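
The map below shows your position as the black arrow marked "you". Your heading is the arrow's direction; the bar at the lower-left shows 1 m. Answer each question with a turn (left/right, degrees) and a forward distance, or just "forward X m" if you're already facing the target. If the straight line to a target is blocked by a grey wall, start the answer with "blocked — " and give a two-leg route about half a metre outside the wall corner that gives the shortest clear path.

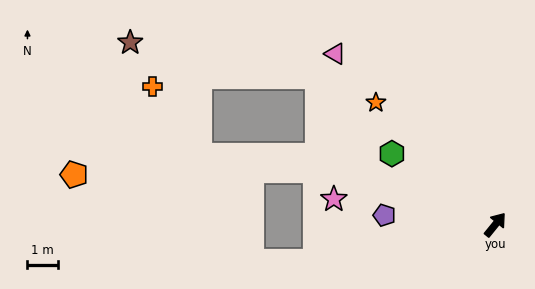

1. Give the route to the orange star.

turn left 83°, forward 5.7 m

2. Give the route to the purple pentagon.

turn left 124°, forward 3.7 m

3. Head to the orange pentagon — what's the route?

blocked — turn left 112°, forward 6.2 m, then turn left 18°, forward 8.0 m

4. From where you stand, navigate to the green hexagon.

turn left 95°, forward 4.2 m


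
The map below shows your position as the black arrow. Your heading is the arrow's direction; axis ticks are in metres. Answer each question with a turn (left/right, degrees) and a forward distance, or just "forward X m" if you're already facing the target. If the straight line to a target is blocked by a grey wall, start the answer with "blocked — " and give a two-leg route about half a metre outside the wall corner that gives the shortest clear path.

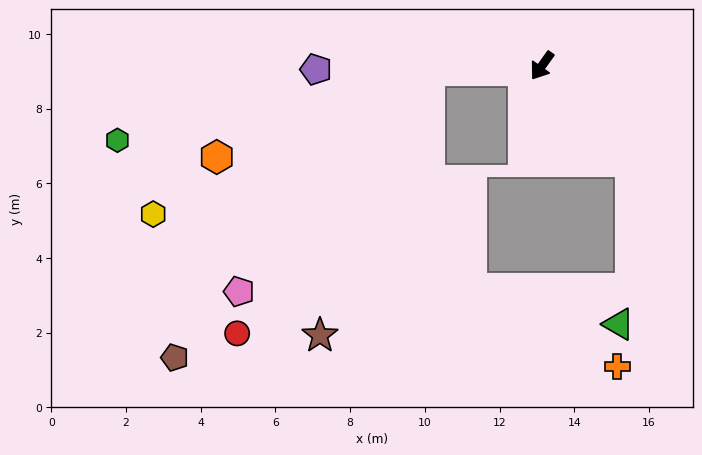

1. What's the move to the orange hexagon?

blocked — turn right 52°, forward 3.0 m, then turn left 20°, forward 6.2 m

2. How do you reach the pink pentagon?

blocked — turn right 52°, forward 3.0 m, then turn left 47°, forward 7.8 m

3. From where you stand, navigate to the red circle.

blocked — turn right 52°, forward 3.0 m, then turn left 51°, forward 8.7 m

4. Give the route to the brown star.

blocked — turn right 52°, forward 3.0 m, then turn left 65°, forward 7.7 m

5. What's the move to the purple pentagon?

turn right 54°, forward 6.1 m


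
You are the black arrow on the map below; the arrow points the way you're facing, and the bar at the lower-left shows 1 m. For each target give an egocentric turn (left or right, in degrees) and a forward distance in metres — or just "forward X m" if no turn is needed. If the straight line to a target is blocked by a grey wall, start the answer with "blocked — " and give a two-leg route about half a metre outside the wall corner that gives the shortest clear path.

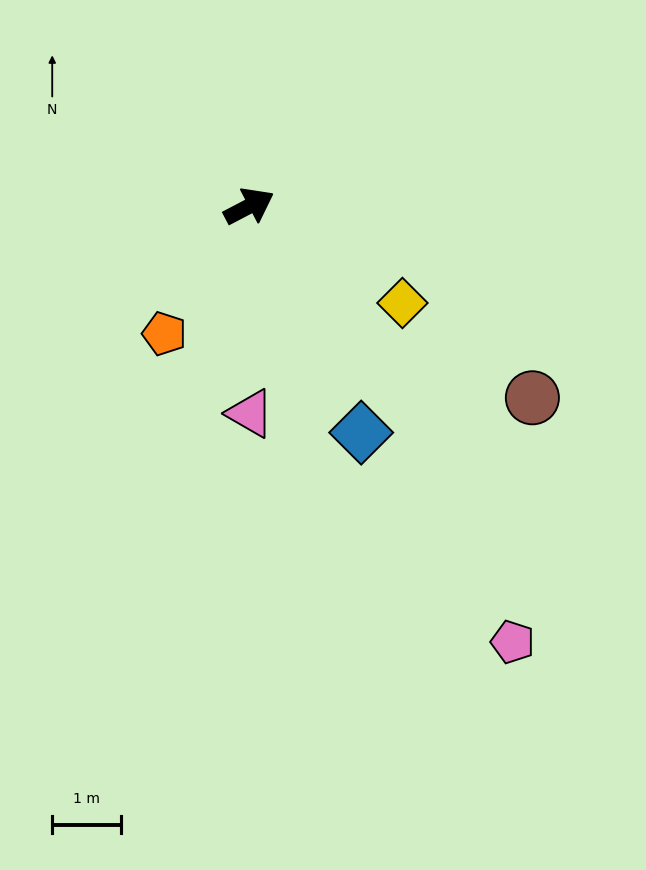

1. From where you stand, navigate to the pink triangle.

turn right 117°, forward 3.0 m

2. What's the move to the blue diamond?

turn right 91°, forward 3.7 m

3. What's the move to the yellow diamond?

turn right 60°, forward 2.6 m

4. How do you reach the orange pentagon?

turn right 151°, forward 2.2 m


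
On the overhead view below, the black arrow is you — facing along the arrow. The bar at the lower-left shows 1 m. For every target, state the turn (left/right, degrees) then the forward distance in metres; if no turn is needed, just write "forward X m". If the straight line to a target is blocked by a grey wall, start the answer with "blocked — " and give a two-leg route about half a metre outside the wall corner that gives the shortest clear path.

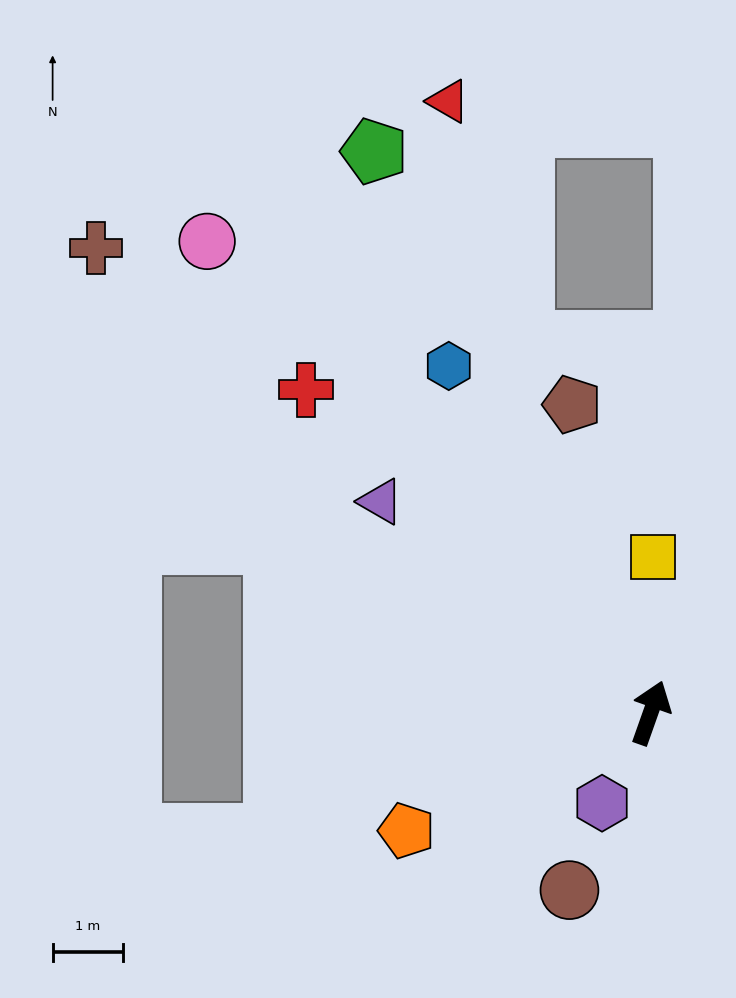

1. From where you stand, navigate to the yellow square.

turn left 19°, forward 2.2 m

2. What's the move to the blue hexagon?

turn left 50°, forward 5.7 m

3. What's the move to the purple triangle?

turn left 71°, forward 4.9 m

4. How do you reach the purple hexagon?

turn left 171°, forward 1.5 m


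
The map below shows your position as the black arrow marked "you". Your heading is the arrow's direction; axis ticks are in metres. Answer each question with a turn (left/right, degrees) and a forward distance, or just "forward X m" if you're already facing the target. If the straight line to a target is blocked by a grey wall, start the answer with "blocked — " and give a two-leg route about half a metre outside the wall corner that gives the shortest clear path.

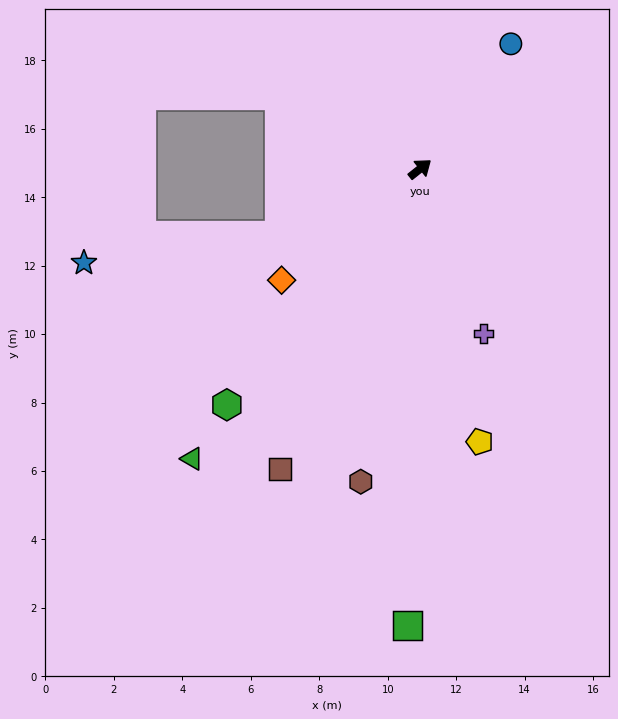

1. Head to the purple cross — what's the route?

turn right 108°, forward 5.2 m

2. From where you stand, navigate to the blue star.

blocked — turn left 167°, forward 4.5 m, then turn right 18°, forward 5.8 m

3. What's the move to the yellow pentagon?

turn right 116°, forward 8.2 m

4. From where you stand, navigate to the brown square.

turn right 154°, forward 9.7 m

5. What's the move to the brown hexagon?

turn right 139°, forward 9.3 m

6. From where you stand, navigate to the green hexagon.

turn right 168°, forward 8.9 m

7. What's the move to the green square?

turn right 130°, forward 13.3 m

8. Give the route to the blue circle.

turn left 15°, forward 4.5 m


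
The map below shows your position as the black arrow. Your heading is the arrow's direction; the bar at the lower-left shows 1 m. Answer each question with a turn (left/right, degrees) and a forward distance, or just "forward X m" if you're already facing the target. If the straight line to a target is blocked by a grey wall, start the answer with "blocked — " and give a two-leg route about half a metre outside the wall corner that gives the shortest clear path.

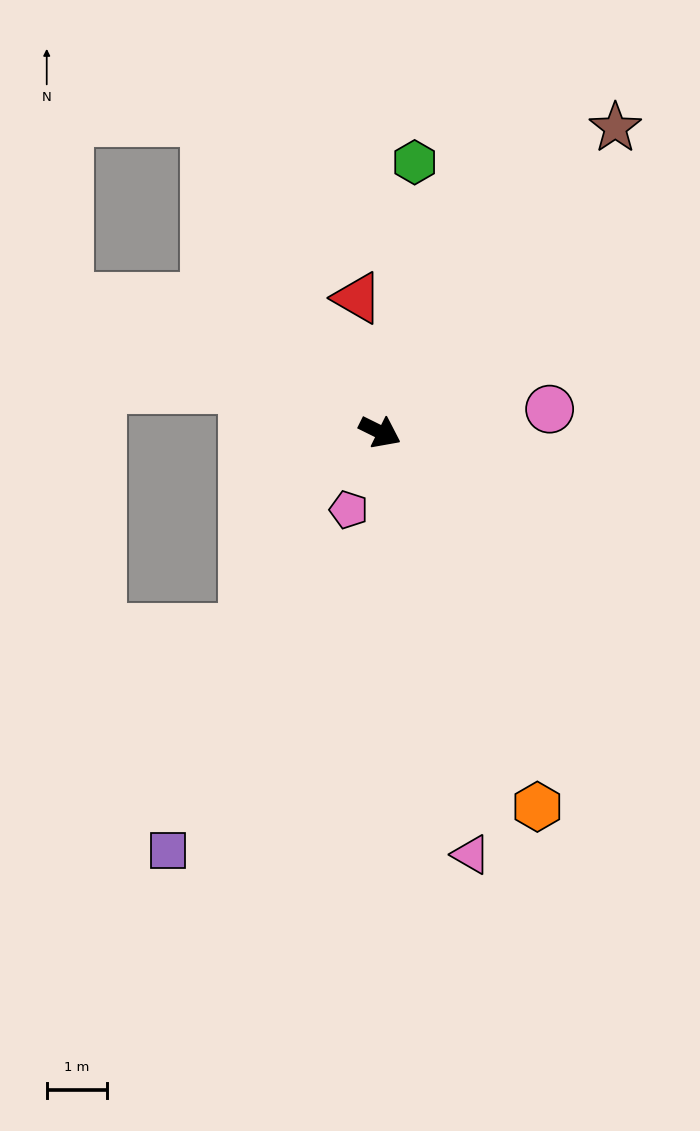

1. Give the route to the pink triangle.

turn right 52°, forward 7.2 m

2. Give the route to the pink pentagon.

turn right 86°, forward 1.4 m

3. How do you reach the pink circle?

turn left 34°, forward 2.8 m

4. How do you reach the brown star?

turn left 79°, forward 6.4 m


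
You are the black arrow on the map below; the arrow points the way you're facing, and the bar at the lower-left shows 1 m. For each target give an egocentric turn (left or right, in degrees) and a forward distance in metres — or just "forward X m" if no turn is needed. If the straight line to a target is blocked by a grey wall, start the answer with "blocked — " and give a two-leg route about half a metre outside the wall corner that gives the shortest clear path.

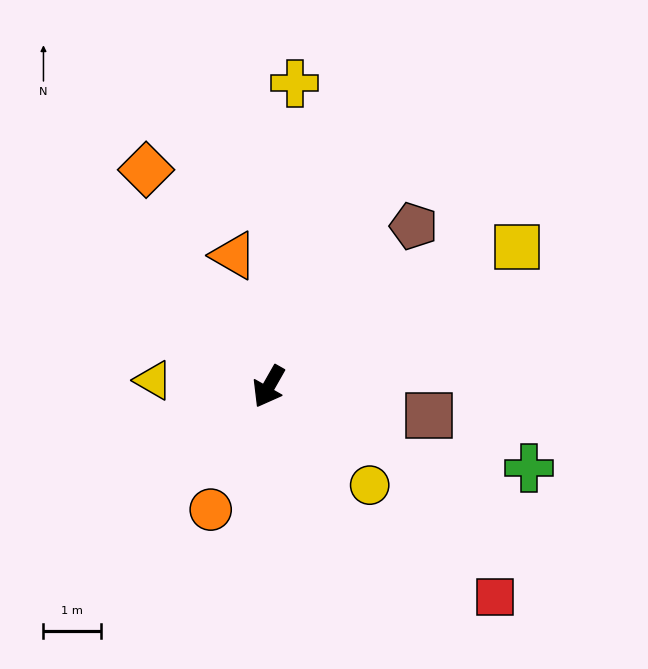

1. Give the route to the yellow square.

turn left 149°, forward 5.0 m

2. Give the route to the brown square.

turn left 109°, forward 2.8 m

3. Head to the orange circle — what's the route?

turn left 4°, forward 2.4 m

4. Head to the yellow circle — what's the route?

turn left 75°, forward 2.5 m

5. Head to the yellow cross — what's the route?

turn right 155°, forward 5.3 m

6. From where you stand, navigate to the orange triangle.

turn right 135°, forward 2.4 m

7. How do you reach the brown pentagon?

turn left 168°, forward 3.8 m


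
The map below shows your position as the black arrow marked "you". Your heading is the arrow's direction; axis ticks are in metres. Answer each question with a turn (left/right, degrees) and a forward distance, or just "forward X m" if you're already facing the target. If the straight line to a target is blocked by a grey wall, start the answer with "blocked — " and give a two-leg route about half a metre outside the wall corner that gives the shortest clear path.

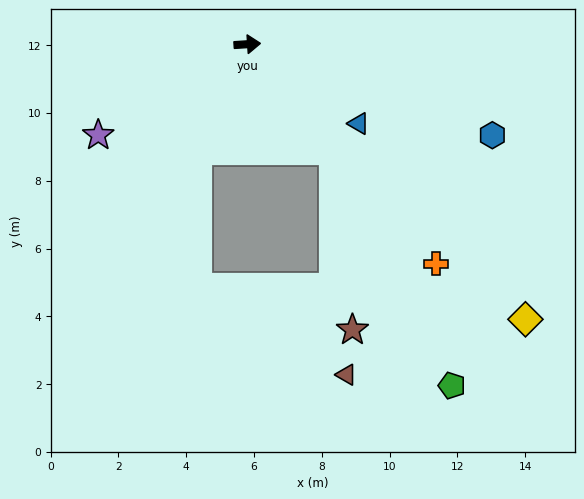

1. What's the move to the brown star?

blocked — turn right 55°, forward 4.0 m, then turn right 33°, forward 5.3 m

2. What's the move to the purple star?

turn right 152°, forward 5.2 m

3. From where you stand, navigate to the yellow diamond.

turn right 48°, forward 11.5 m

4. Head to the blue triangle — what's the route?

turn right 39°, forward 4.0 m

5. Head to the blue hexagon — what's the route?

turn right 24°, forward 7.7 m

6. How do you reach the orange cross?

turn right 53°, forward 8.5 m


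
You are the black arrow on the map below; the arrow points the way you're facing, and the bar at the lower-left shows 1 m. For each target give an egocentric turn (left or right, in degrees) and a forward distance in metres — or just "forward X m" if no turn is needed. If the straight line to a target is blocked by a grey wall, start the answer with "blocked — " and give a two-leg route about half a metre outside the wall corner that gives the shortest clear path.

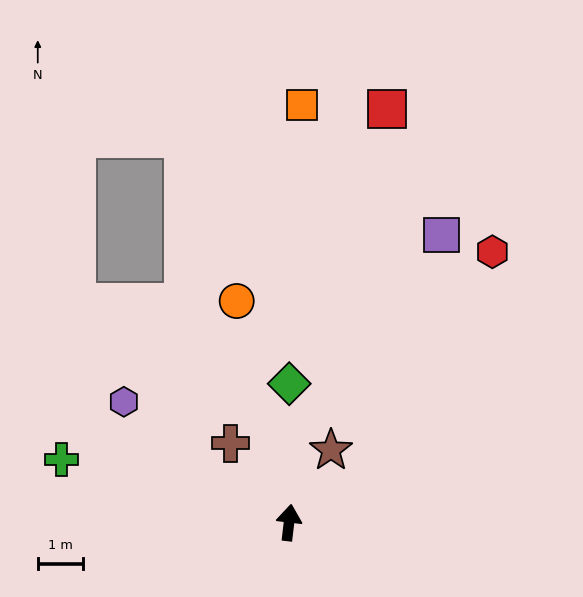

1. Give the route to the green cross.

turn left 81°, forward 5.2 m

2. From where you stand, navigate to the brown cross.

turn left 43°, forward 2.2 m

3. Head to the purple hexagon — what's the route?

turn left 61°, forward 4.5 m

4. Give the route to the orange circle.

turn left 20°, forward 5.0 m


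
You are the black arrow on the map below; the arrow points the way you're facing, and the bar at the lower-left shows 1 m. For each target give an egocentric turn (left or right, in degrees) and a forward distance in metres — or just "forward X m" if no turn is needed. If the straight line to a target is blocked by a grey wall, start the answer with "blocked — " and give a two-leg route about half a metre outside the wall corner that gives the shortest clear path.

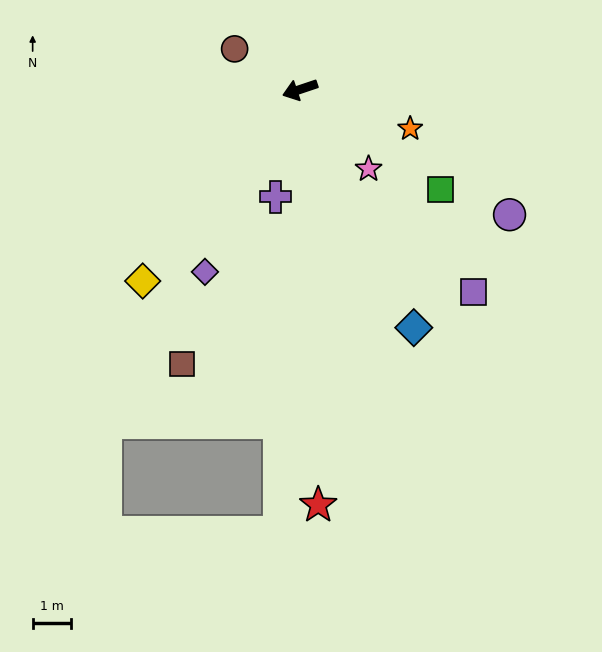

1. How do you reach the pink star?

turn left 112°, forward 2.8 m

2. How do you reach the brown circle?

turn right 50°, forward 2.0 m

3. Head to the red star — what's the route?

turn left 74°, forward 11.0 m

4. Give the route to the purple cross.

turn left 59°, forward 2.9 m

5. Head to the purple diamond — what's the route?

turn left 44°, forward 5.4 m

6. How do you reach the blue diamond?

turn left 97°, forward 7.0 m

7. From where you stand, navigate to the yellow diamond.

turn left 32°, forward 6.5 m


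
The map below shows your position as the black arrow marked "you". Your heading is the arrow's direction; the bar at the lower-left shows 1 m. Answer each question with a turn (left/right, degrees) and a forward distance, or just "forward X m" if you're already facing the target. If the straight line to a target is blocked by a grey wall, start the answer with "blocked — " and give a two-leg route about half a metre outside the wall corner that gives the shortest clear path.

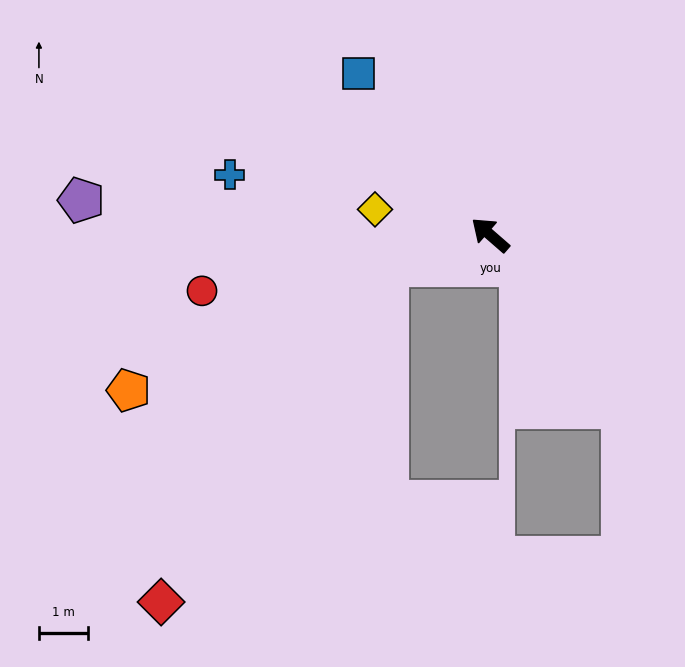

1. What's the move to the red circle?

turn left 52°, forward 6.0 m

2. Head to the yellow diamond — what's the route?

turn left 29°, forward 2.4 m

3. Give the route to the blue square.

turn right 10°, forward 4.3 m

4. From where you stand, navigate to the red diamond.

blocked — turn left 58°, forward 2.2 m, then turn left 39°, forward 8.3 m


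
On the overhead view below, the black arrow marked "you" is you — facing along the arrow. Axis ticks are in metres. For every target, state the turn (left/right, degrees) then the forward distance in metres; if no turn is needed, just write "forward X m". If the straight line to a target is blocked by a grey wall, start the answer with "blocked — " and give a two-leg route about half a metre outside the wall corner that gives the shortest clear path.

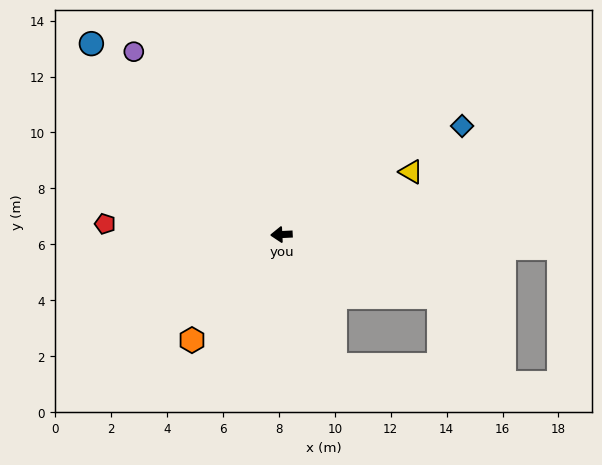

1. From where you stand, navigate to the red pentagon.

turn right 6°, forward 6.3 m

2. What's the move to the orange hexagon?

turn left 47°, forward 4.9 m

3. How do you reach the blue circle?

turn right 48°, forward 9.6 m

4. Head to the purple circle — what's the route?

turn right 54°, forward 8.4 m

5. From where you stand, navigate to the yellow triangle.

turn right 157°, forward 5.1 m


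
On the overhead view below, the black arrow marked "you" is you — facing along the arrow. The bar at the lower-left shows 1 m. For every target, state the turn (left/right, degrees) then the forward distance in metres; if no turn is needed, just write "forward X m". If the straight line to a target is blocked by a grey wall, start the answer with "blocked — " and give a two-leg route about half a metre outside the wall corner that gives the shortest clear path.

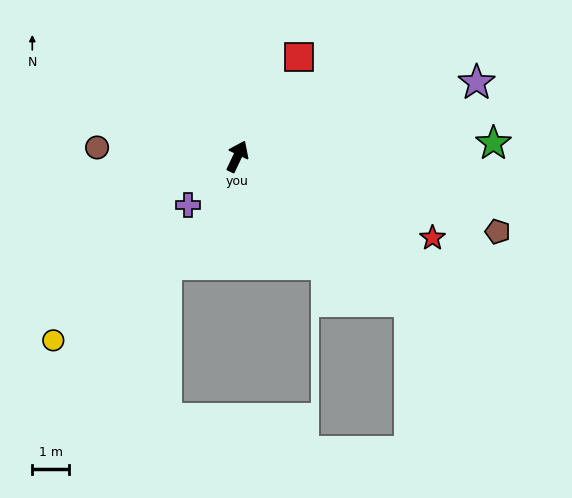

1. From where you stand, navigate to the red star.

turn right 87°, forward 5.7 m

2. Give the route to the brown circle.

turn left 112°, forward 3.8 m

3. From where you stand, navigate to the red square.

turn right 6°, forward 3.1 m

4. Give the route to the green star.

turn right 62°, forward 6.9 m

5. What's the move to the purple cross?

turn left 160°, forward 1.9 m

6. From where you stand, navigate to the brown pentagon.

turn right 81°, forward 7.3 m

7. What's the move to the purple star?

turn right 47°, forward 6.7 m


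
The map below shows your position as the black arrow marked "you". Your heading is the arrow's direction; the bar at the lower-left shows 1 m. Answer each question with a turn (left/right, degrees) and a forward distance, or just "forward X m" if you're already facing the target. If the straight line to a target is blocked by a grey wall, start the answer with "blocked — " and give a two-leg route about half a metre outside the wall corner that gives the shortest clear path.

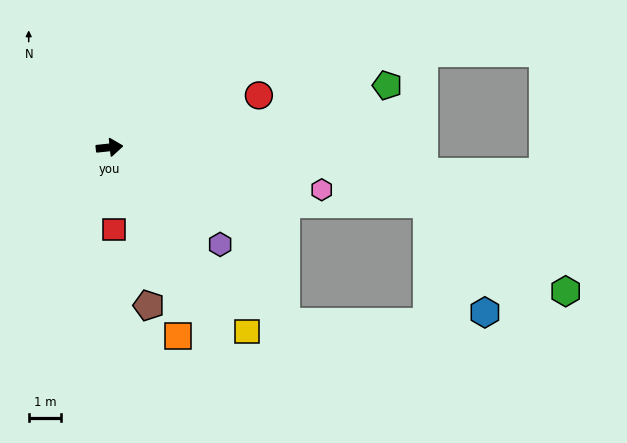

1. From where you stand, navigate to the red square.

turn right 93°, forward 2.5 m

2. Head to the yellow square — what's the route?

turn right 59°, forward 7.1 m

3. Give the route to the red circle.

turn left 13°, forward 4.9 m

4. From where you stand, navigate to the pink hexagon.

turn right 17°, forward 6.7 m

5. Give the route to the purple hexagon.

turn right 47°, forward 4.5 m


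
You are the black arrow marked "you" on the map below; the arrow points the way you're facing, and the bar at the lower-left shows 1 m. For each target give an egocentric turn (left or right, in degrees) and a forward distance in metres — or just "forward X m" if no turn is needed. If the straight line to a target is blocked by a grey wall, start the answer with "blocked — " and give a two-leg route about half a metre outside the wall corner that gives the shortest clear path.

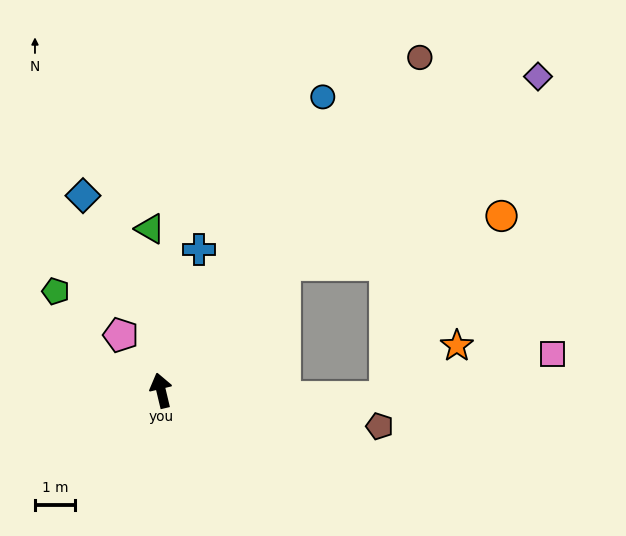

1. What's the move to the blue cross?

turn right 29°, forward 3.7 m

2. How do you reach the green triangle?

turn right 10°, forward 4.1 m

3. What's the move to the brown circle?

turn right 51°, forward 10.6 m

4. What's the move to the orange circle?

blocked — turn right 58°, forward 4.4 m, then turn right 33°, forward 5.6 m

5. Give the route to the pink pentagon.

turn left 23°, forward 1.7 m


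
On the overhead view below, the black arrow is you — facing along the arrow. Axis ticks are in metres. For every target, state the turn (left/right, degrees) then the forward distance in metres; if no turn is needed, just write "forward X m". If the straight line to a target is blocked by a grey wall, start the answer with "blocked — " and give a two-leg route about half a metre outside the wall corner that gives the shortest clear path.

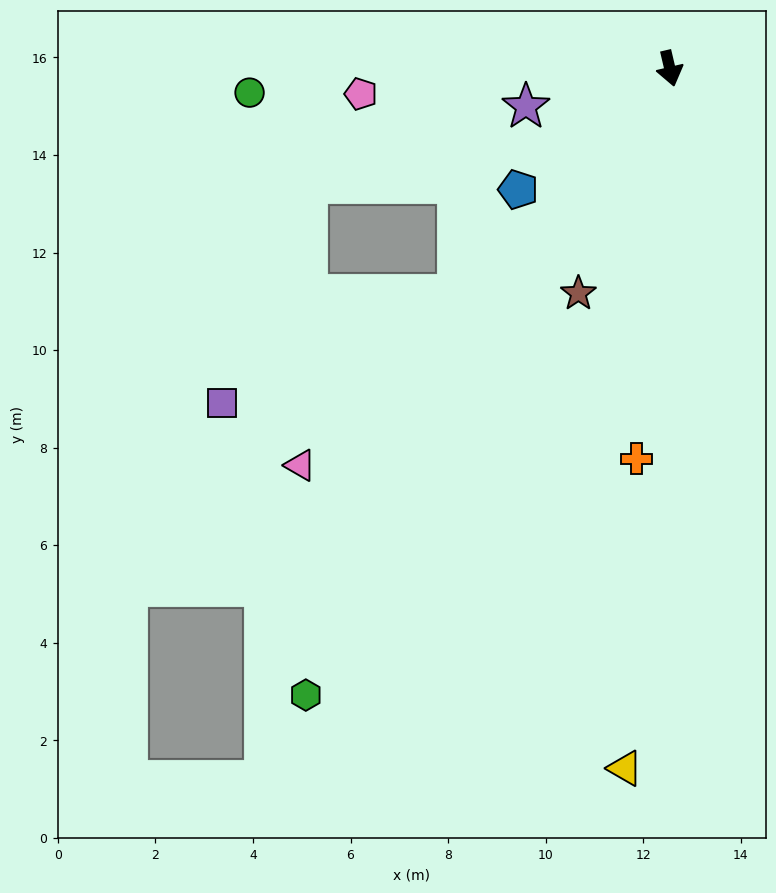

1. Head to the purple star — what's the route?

turn right 88°, forward 3.1 m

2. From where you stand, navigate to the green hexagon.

turn right 43°, forward 14.9 m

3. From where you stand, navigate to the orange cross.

turn right 18°, forward 8.0 m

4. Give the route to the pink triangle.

turn right 56°, forward 11.1 m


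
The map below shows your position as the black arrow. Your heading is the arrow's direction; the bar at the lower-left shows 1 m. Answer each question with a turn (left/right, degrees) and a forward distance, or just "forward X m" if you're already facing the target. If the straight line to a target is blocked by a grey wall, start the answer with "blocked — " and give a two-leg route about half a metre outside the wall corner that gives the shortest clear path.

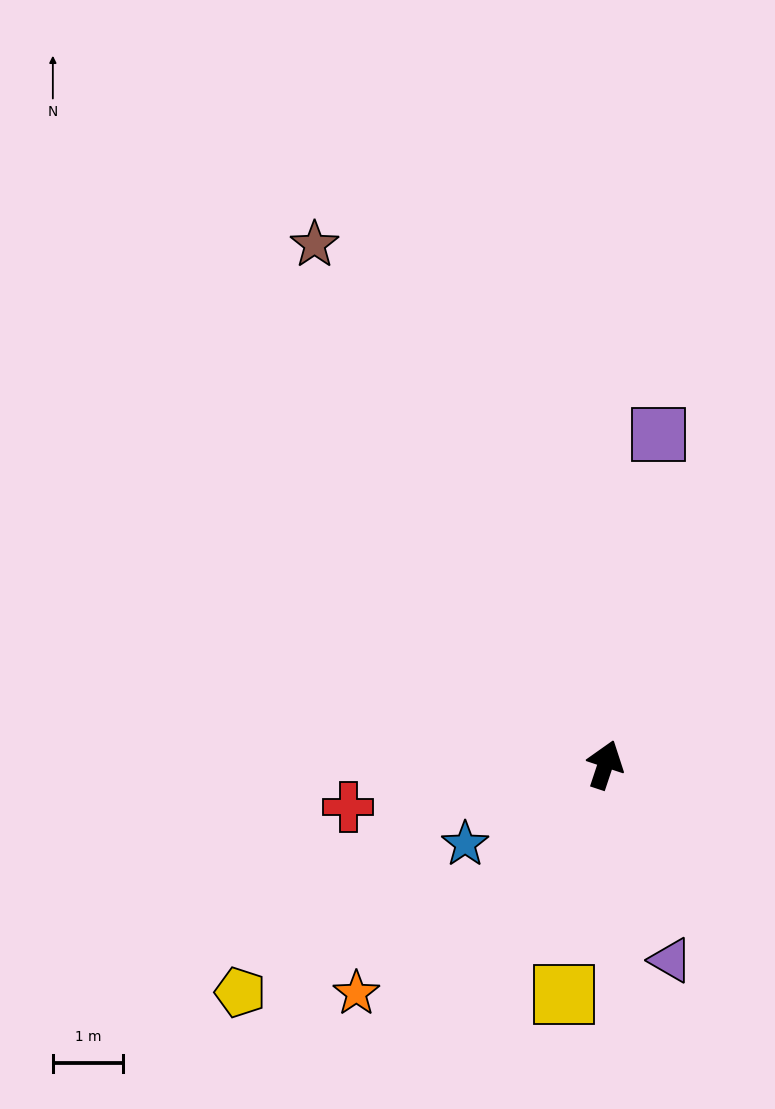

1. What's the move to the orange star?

turn left 151°, forward 4.8 m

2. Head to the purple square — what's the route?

turn left 9°, forward 4.8 m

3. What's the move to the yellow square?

turn right 172°, forward 3.3 m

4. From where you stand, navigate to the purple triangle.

turn right 143°, forward 2.9 m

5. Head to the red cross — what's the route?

turn left 118°, forward 3.7 m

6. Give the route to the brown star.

turn left 48°, forward 8.5 m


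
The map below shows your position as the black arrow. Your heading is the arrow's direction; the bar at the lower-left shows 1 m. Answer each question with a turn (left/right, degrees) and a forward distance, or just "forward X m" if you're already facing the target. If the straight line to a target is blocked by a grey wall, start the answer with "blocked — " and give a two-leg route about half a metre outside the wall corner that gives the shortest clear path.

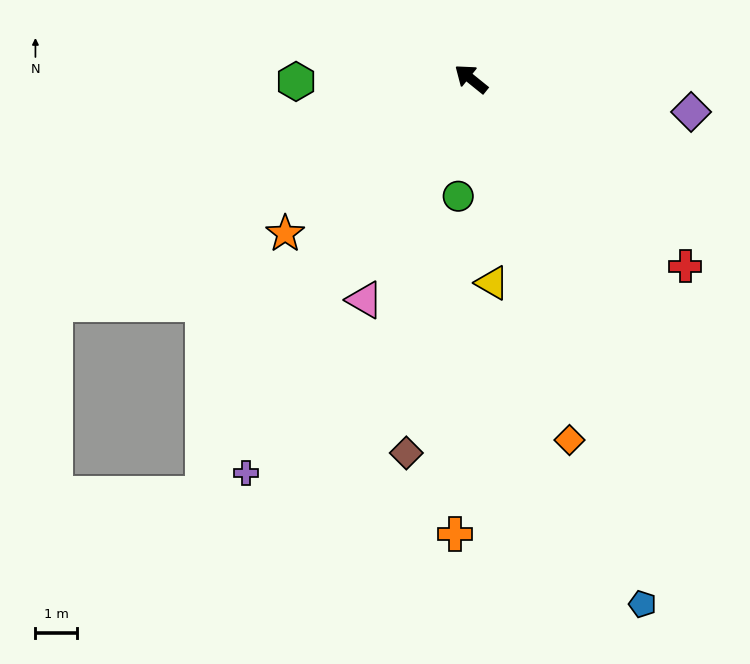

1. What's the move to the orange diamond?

turn left 144°, forward 8.9 m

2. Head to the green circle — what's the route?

turn left 123°, forward 2.8 m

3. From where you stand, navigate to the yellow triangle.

turn left 135°, forward 4.9 m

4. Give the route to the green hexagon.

turn left 40°, forward 4.2 m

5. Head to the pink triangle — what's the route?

turn left 103°, forward 5.9 m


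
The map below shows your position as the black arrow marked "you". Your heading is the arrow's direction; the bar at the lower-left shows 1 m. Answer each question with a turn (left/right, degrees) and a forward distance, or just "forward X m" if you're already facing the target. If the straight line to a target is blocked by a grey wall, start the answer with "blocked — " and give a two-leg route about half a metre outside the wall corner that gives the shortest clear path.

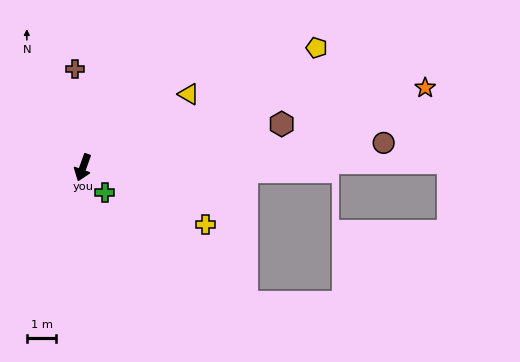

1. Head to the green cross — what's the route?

turn left 61°, forward 1.1 m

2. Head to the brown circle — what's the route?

turn left 114°, forward 10.2 m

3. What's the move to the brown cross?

turn right 156°, forward 3.3 m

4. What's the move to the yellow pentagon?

turn left 137°, forward 8.9 m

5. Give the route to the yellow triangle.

turn left 144°, forward 4.4 m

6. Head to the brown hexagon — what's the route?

turn left 122°, forward 6.9 m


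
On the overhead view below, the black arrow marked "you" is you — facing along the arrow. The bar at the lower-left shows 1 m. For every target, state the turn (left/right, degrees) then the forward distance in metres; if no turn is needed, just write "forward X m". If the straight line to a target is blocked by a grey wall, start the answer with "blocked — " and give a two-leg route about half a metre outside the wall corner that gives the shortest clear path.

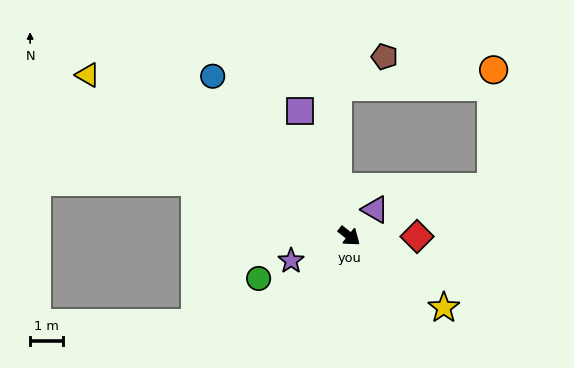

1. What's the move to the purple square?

turn left 150°, forward 4.1 m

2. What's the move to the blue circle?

turn left 169°, forward 6.4 m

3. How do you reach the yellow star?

forward 3.6 m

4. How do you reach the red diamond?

turn left 38°, forward 2.1 m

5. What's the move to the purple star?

turn right 118°, forward 1.9 m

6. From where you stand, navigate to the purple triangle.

turn left 84°, forward 1.1 m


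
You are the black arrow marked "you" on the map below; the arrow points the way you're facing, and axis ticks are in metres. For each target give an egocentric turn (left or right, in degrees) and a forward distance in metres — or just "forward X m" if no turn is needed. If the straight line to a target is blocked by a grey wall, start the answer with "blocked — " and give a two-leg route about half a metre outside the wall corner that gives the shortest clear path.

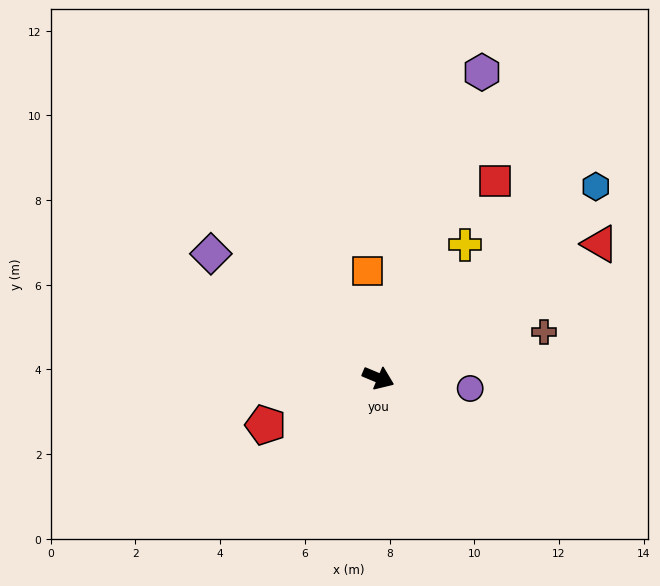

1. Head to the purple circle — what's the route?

turn left 16°, forward 2.2 m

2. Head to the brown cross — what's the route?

turn left 38°, forward 4.1 m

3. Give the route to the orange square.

turn left 119°, forward 2.5 m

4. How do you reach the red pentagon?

turn right 135°, forward 2.9 m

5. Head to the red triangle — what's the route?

turn left 54°, forward 6.1 m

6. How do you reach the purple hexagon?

turn left 94°, forward 7.6 m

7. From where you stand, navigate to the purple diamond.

turn left 166°, forward 4.9 m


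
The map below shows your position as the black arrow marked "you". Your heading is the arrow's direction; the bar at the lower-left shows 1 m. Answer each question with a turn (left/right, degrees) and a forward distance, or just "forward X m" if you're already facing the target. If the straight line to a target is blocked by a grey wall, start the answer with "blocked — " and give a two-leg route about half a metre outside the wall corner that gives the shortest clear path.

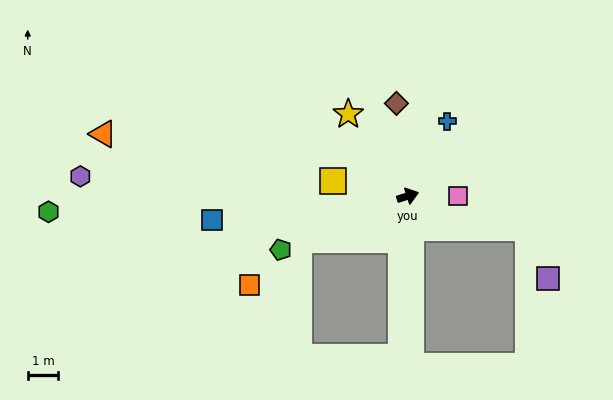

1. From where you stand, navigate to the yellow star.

turn left 108°, forward 3.3 m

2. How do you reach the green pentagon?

turn right 175°, forward 4.5 m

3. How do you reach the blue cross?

turn left 45°, forward 2.8 m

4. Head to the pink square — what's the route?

turn right 18°, forward 1.6 m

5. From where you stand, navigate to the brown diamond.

turn left 79°, forward 3.1 m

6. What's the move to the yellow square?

turn left 151°, forward 2.5 m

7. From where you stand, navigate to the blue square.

turn left 169°, forward 6.5 m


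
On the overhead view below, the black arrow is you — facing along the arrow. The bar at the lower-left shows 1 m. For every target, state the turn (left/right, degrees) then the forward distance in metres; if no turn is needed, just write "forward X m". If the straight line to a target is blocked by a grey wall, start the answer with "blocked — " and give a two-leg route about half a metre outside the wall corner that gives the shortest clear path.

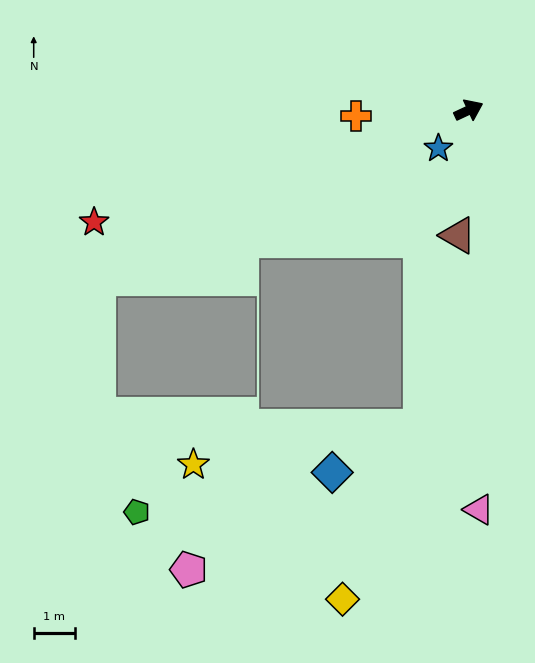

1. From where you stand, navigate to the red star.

turn left 172°, forward 9.6 m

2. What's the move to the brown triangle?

turn right 120°, forward 3.1 m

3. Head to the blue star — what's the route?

turn right 154°, forward 1.2 m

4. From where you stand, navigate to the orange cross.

turn left 158°, forward 2.8 m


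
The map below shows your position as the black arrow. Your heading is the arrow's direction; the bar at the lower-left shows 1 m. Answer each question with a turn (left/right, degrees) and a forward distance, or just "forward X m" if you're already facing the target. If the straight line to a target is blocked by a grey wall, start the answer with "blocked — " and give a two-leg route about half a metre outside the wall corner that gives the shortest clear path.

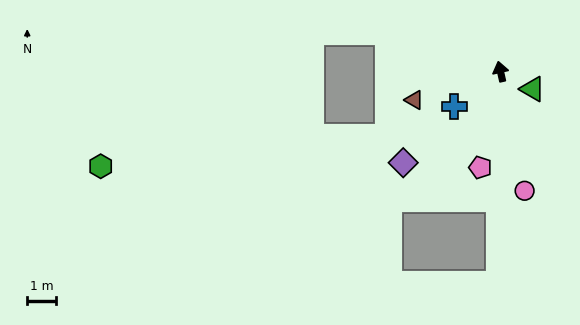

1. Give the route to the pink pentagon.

turn left 155°, forward 3.4 m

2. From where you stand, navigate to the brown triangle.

turn left 96°, forward 3.1 m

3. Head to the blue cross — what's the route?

turn left 115°, forward 2.0 m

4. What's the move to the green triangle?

turn right 131°, forward 1.3 m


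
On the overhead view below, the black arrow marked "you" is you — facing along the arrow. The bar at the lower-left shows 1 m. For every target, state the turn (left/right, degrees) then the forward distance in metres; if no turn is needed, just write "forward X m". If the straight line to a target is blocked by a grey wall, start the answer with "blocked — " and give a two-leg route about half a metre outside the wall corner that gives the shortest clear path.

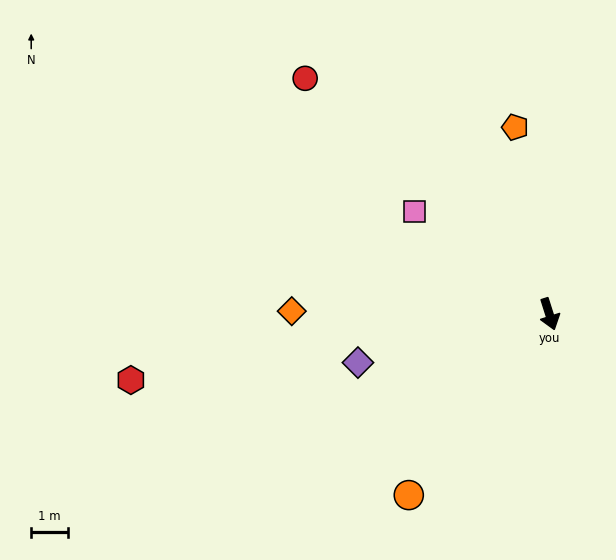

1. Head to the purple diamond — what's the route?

turn right 93°, forward 5.4 m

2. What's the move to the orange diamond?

turn right 108°, forward 7.0 m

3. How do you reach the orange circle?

turn right 55°, forward 6.3 m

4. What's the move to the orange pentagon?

turn left 173°, forward 5.2 m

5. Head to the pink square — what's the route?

turn right 145°, forward 4.6 m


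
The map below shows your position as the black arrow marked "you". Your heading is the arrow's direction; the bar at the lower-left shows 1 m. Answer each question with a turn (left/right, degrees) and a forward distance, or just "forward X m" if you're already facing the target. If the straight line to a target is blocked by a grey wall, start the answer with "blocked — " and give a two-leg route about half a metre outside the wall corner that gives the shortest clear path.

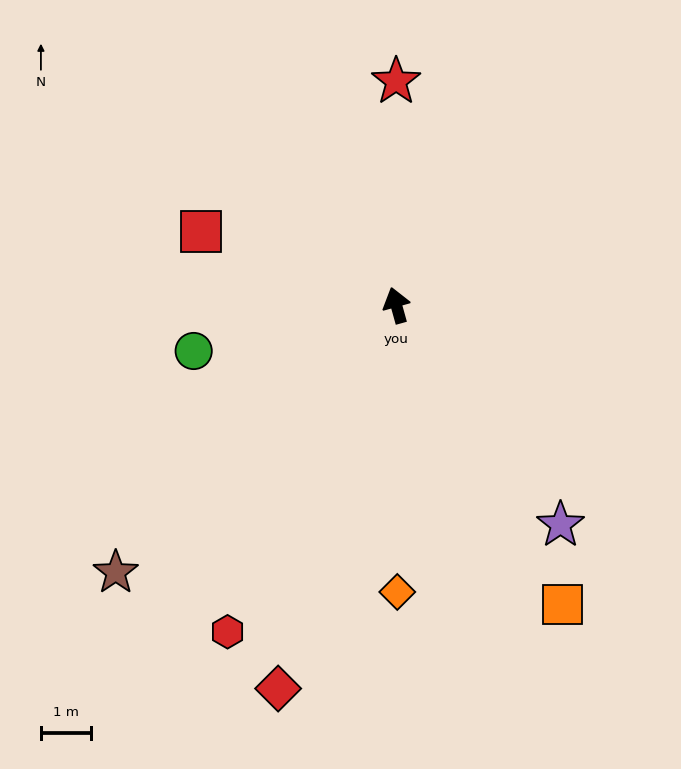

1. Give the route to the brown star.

turn left 118°, forward 7.7 m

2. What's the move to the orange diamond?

turn left 165°, forward 5.7 m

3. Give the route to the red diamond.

turn left 147°, forward 8.0 m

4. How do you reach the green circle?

turn left 87°, forward 4.1 m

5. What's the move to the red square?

turn left 54°, forward 4.2 m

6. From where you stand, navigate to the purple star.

turn right 159°, forward 5.5 m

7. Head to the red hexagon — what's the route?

turn left 137°, forward 7.3 m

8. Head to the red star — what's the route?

turn right 16°, forward 4.5 m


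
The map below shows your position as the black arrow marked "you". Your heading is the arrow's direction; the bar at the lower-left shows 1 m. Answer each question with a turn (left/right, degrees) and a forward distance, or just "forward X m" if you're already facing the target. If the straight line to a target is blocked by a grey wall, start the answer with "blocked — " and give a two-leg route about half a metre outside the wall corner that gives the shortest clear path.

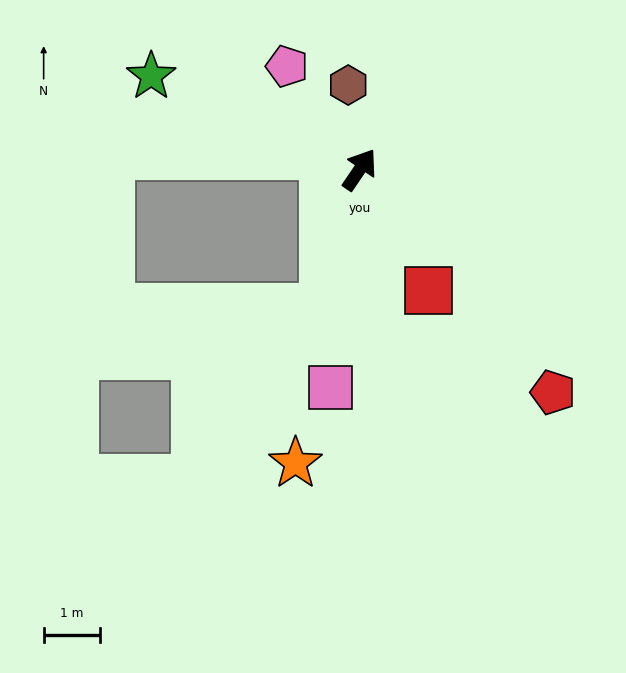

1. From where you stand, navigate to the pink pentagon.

turn left 69°, forward 2.2 m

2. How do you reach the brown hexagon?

turn left 42°, forward 1.5 m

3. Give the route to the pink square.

turn right 154°, forward 3.9 m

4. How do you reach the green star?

turn left 100°, forward 4.0 m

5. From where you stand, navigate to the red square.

turn right 116°, forward 2.5 m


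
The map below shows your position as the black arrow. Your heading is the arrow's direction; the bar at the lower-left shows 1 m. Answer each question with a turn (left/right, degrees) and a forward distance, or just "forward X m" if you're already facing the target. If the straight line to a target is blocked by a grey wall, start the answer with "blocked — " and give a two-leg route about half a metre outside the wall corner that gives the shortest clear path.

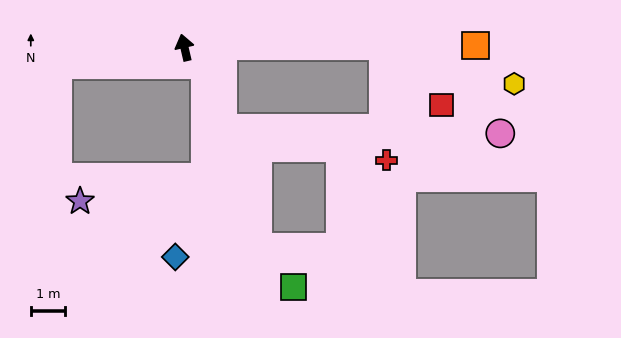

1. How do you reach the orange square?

turn right 103°, forward 8.5 m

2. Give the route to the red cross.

blocked — turn right 103°, forward 5.8 m, then turn right 89°, forward 3.3 m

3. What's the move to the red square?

blocked — turn right 103°, forward 5.8 m, then turn right 46°, forward 2.4 m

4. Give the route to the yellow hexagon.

blocked — turn right 103°, forward 5.8 m, then turn right 16°, forward 4.0 m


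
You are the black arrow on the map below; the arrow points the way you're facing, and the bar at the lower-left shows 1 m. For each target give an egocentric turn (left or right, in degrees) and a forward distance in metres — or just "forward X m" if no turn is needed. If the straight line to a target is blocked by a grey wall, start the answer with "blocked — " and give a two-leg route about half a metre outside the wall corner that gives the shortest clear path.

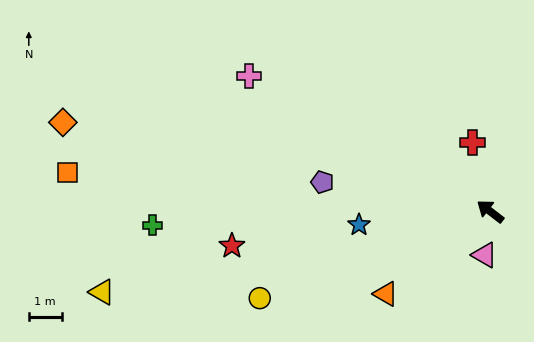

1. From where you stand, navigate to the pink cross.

turn left 8°, forward 8.4 m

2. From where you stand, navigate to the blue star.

turn left 43°, forward 4.0 m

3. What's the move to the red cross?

turn right 38°, forward 2.2 m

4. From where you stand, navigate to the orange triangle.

turn left 76°, forward 4.0 m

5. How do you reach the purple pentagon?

turn left 28°, forward 5.2 m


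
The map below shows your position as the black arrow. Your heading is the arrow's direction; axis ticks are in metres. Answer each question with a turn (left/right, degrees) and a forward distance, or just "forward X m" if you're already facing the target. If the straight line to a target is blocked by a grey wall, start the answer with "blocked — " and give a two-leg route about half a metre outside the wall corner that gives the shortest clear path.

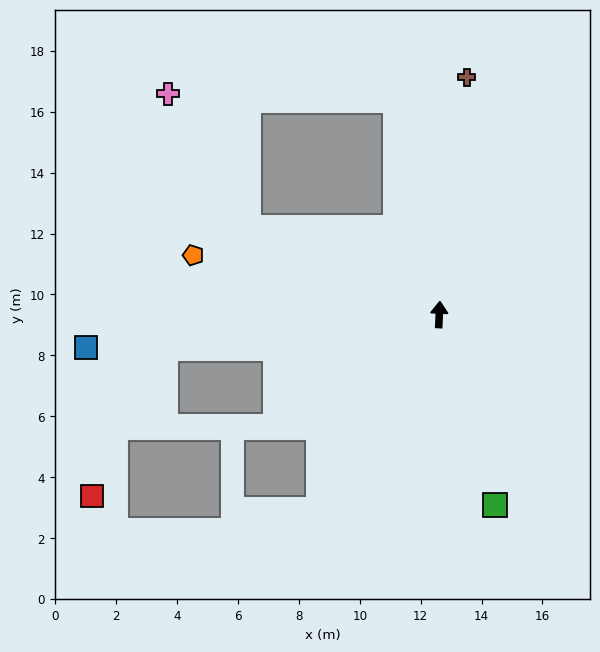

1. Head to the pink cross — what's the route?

blocked — turn left 68°, forward 6.9 m, then turn right 35°, forward 5.1 m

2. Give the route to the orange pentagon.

turn left 79°, forward 8.3 m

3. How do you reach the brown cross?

turn right 4°, forward 7.8 m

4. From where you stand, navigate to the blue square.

turn left 98°, forward 11.7 m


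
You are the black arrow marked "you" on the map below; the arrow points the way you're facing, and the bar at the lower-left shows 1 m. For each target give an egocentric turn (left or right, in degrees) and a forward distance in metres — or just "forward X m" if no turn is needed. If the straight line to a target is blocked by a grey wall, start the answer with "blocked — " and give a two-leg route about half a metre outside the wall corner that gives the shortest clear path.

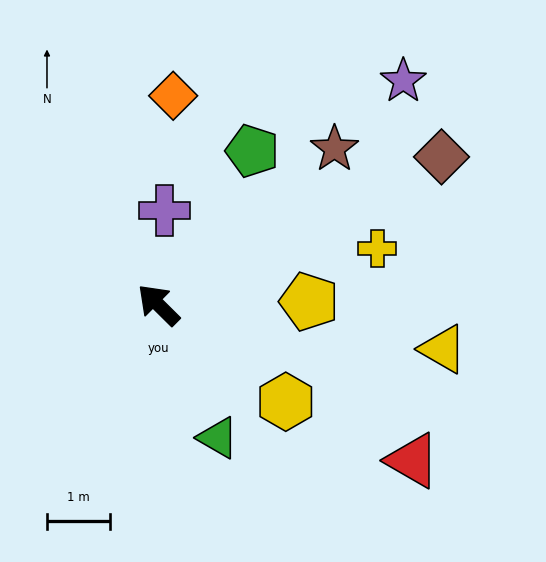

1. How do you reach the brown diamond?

turn right 108°, forward 5.1 m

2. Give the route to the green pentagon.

turn right 77°, forward 2.9 m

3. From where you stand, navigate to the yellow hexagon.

turn right 173°, forward 2.6 m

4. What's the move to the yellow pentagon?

turn right 134°, forward 2.4 m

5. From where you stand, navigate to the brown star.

turn right 94°, forward 3.8 m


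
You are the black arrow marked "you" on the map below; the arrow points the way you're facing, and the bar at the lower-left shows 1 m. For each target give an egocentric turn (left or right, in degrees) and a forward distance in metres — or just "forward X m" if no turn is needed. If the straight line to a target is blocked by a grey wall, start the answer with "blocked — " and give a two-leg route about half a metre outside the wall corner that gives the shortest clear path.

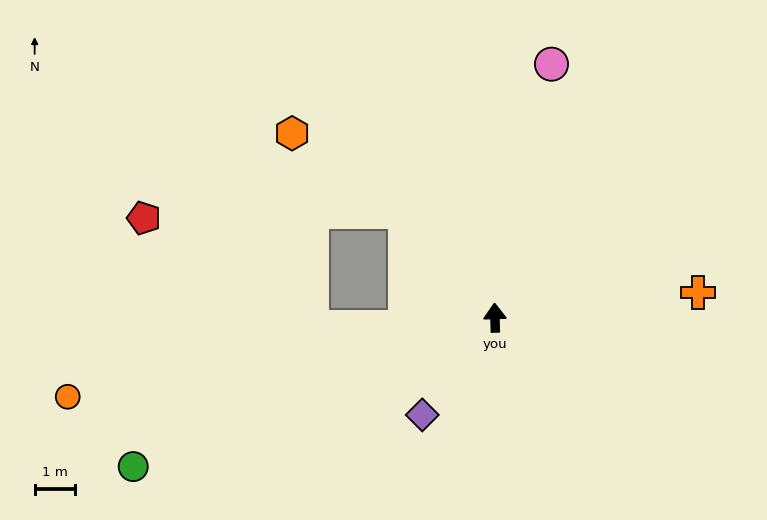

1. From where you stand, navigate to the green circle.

turn left 111°, forward 9.8 m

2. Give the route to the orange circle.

turn left 99°, forward 10.9 m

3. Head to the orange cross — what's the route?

turn right 85°, forward 5.1 m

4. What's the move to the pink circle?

turn right 14°, forward 6.5 m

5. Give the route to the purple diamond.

turn left 142°, forward 3.0 m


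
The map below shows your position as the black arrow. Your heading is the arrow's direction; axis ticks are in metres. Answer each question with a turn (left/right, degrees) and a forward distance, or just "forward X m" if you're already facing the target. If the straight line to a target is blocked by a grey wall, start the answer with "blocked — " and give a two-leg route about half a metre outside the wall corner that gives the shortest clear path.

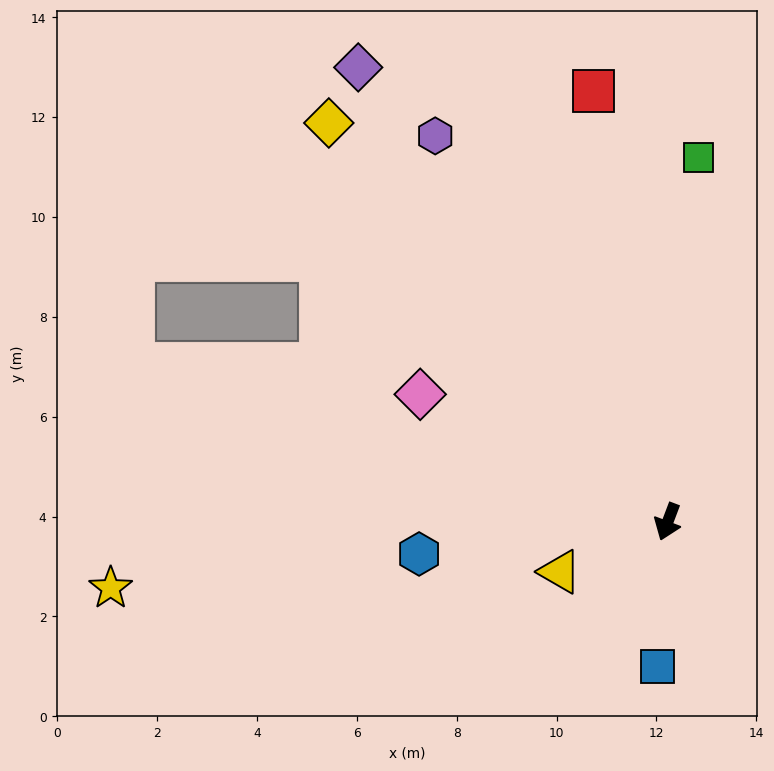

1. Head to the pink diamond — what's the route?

turn right 97°, forward 5.6 m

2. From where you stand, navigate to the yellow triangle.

turn right 44°, forward 2.4 m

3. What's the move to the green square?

turn right 164°, forward 7.3 m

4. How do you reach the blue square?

turn left 17°, forward 2.9 m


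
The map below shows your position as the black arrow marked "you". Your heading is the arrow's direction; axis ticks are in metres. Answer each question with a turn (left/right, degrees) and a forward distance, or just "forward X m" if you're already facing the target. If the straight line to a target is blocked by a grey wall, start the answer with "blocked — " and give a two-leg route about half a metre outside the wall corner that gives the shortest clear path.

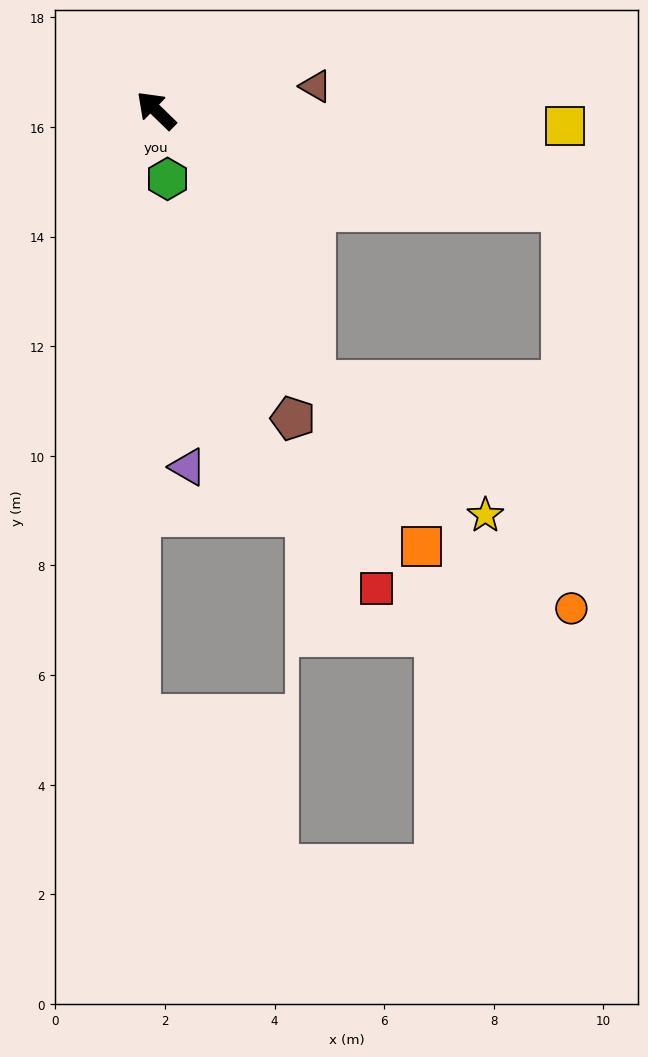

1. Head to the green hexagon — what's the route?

turn left 144°, forward 1.3 m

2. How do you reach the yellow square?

turn right 138°, forward 7.5 m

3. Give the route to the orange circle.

blocked — turn right 149°, forward 7.7 m, then turn right 76°, forward 7.3 m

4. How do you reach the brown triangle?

turn right 127°, forward 2.9 m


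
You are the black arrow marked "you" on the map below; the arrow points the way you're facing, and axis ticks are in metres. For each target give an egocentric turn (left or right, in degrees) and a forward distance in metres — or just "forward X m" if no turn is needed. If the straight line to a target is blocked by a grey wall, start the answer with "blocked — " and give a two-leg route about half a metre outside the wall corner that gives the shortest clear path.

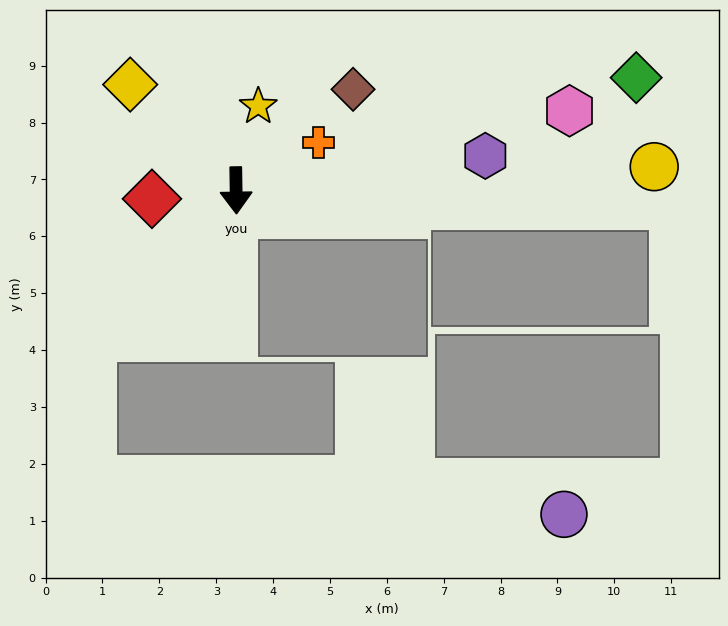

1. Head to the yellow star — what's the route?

turn left 164°, forward 1.5 m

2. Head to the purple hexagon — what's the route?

turn left 97°, forward 4.4 m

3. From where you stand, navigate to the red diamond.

turn right 85°, forward 1.5 m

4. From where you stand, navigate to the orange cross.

turn left 119°, forward 1.7 m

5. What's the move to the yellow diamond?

turn right 136°, forward 2.6 m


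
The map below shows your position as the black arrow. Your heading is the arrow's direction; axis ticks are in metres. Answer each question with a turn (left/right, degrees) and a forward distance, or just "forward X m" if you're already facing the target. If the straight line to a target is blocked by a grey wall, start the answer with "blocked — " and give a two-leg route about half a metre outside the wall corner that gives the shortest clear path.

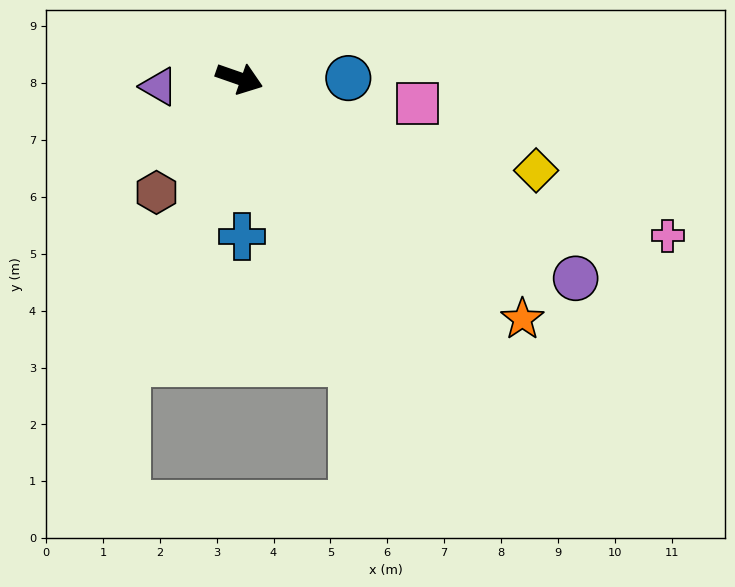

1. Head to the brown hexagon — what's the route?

turn right 107°, forward 2.5 m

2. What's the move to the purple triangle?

turn right 155°, forward 1.4 m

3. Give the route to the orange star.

turn right 21°, forward 6.5 m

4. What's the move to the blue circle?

turn left 19°, forward 1.9 m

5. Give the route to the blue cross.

turn right 70°, forward 2.8 m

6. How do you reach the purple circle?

turn right 12°, forward 6.9 m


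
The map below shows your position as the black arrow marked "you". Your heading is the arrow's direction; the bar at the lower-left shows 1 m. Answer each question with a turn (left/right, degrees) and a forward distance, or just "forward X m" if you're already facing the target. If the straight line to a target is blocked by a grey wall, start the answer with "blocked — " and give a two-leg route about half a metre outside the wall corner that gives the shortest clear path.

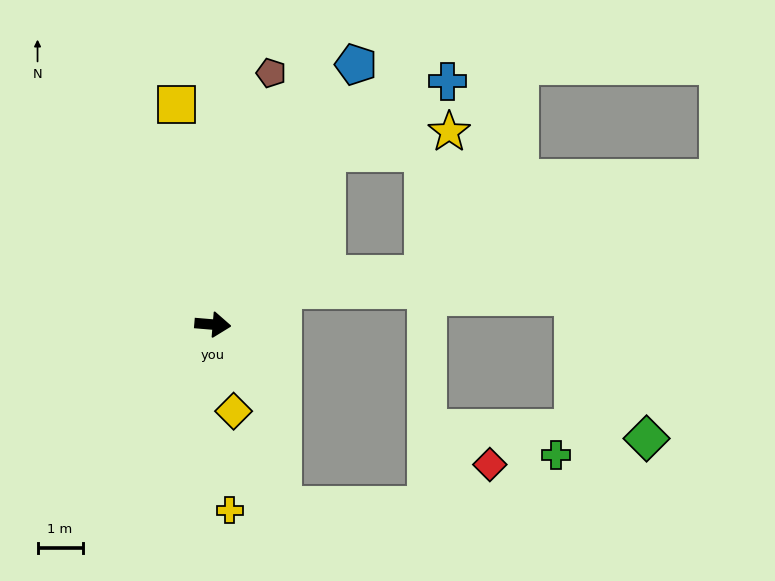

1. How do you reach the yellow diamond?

turn right 72°, forward 2.0 m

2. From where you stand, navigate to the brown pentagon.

turn left 82°, forward 5.7 m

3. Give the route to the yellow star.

blocked — turn left 61°, forward 4.6 m, then turn right 47°, forward 2.7 m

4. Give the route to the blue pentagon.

turn left 66°, forward 6.6 m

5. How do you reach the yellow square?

turn left 104°, forward 4.9 m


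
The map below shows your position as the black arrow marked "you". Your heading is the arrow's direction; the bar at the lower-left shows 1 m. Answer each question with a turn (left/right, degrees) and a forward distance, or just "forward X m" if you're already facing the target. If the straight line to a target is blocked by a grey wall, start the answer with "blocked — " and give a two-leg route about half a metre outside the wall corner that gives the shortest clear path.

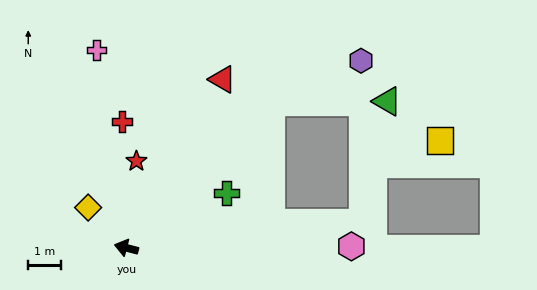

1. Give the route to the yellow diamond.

turn right 32°, forward 1.7 m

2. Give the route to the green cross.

turn right 137°, forward 3.5 m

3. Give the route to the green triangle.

blocked — turn right 120°, forward 6.3 m, then turn right 45°, forward 3.6 m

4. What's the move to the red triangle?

turn right 105°, forward 6.0 m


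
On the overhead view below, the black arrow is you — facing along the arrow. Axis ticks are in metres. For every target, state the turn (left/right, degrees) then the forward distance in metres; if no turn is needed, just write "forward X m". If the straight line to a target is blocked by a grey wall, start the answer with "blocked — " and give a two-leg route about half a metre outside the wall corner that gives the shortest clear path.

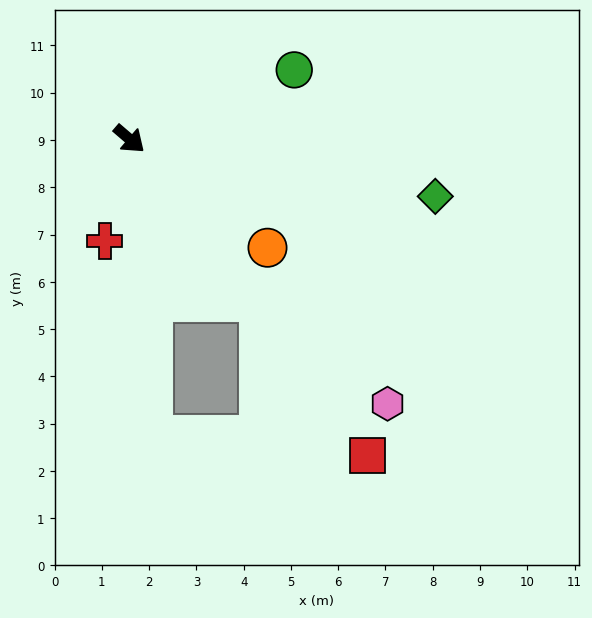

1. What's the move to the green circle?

turn left 63°, forward 3.8 m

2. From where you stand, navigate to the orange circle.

turn left 2°, forward 3.7 m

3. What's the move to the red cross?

turn right 63°, forward 2.2 m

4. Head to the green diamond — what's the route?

turn left 30°, forward 6.6 m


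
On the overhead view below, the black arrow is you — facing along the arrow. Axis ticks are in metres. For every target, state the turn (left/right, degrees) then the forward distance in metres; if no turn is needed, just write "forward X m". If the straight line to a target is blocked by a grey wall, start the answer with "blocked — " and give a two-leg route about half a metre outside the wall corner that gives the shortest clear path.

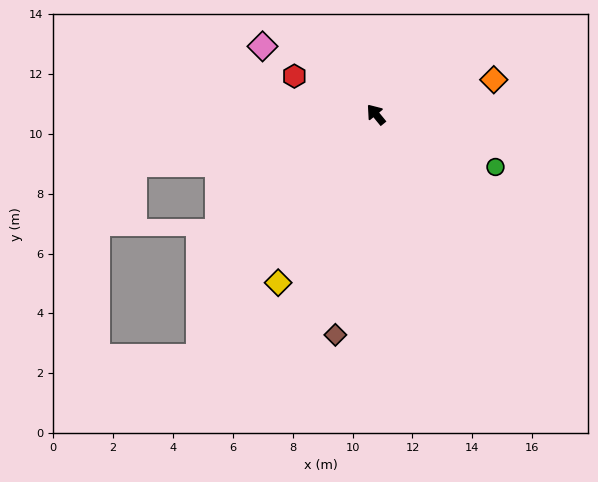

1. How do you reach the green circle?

turn right 153°, forward 4.4 m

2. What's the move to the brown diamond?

turn left 130°, forward 7.5 m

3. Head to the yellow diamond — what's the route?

turn left 111°, forward 6.5 m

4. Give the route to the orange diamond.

turn right 113°, forward 4.1 m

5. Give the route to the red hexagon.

turn left 26°, forward 3.0 m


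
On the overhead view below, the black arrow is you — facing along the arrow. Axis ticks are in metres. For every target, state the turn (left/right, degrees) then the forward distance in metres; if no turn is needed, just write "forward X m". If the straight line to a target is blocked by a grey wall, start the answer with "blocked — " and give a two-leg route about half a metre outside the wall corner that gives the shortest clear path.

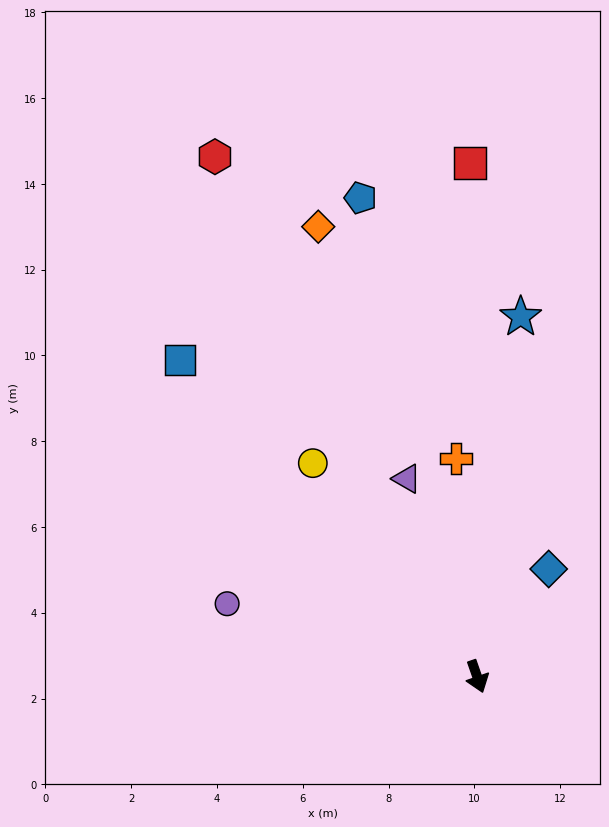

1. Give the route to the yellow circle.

turn right 162°, forward 6.3 m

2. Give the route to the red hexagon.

turn right 172°, forward 13.6 m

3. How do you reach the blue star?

turn left 154°, forward 8.4 m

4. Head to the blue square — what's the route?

turn right 156°, forward 10.1 m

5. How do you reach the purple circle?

turn right 125°, forward 6.1 m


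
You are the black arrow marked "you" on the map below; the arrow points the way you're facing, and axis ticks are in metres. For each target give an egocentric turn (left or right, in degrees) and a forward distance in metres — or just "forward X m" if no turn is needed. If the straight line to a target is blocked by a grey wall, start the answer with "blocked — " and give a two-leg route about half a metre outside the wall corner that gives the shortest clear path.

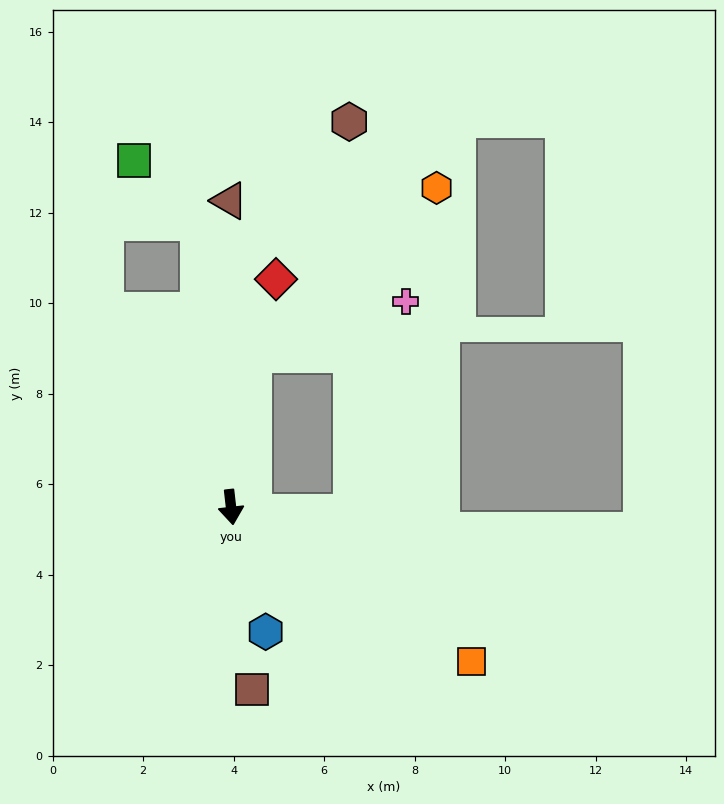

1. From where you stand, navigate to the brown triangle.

turn left 174°, forward 6.8 m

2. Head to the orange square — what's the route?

turn left 51°, forward 6.3 m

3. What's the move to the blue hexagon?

turn left 9°, forward 2.9 m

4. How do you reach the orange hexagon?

blocked — turn left 165°, forward 3.4 m, then turn right 39°, forward 5.5 m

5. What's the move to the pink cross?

blocked — turn left 165°, forward 3.4 m, then turn right 63°, forward 3.6 m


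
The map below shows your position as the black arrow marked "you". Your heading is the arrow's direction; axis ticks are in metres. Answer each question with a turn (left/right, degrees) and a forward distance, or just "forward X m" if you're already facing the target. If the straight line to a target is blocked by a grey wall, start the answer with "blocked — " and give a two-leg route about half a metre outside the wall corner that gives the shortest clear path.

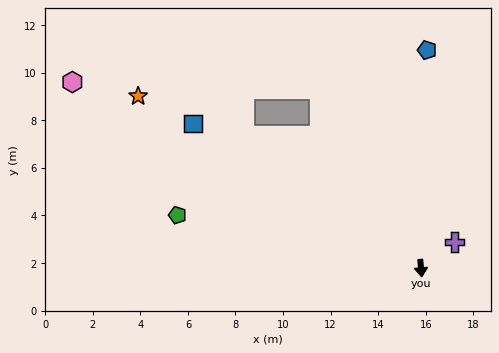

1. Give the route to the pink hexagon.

turn right 123°, forward 16.6 m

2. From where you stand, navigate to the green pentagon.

turn right 107°, forward 10.5 m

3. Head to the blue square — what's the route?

turn right 127°, forward 11.3 m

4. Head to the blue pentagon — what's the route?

turn left 174°, forward 9.2 m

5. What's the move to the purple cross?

turn left 123°, forward 1.8 m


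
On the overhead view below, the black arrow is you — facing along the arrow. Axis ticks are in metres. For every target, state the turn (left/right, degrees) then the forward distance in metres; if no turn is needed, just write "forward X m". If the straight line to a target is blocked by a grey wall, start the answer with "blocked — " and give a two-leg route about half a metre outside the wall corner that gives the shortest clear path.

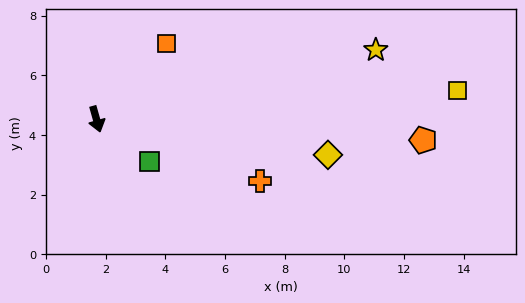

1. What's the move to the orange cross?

turn left 54°, forward 5.9 m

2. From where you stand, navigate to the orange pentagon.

turn left 71°, forward 11.0 m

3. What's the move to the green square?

turn left 35°, forward 2.3 m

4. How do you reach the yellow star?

turn left 88°, forward 9.6 m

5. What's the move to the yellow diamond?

turn left 65°, forward 7.9 m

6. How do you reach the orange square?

turn left 121°, forward 3.5 m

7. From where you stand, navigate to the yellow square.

turn left 79°, forward 12.1 m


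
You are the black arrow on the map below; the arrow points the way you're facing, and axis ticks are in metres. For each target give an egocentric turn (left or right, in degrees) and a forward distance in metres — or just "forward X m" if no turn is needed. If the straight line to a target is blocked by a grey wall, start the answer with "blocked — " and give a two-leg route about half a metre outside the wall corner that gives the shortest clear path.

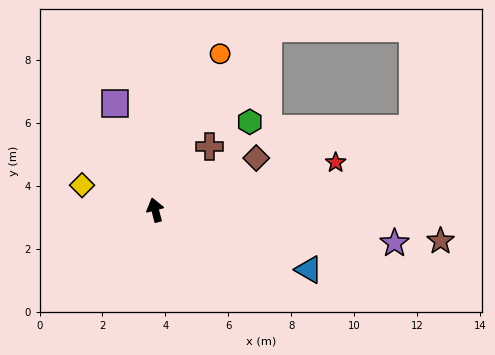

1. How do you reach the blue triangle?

turn right 126°, forward 5.2 m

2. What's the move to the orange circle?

turn right 37°, forward 5.4 m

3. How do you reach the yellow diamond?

turn left 57°, forward 2.5 m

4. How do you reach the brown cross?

turn right 55°, forward 2.6 m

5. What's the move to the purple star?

turn right 112°, forward 7.7 m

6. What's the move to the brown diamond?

turn right 77°, forward 3.6 m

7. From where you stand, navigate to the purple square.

turn left 6°, forward 3.6 m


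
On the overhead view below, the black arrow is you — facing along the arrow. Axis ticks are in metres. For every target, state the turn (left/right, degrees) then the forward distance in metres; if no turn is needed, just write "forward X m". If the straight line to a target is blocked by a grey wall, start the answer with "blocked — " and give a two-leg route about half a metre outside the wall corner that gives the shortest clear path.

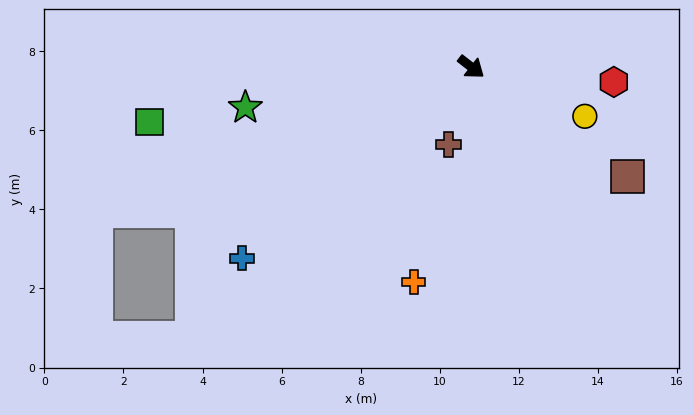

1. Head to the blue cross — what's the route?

turn right 102°, forward 7.5 m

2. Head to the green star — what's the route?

turn right 132°, forward 5.8 m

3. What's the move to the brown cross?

turn right 69°, forward 2.0 m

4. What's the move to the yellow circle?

turn left 14°, forward 3.1 m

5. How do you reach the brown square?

turn left 3°, forward 4.8 m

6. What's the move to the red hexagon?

turn left 32°, forward 3.6 m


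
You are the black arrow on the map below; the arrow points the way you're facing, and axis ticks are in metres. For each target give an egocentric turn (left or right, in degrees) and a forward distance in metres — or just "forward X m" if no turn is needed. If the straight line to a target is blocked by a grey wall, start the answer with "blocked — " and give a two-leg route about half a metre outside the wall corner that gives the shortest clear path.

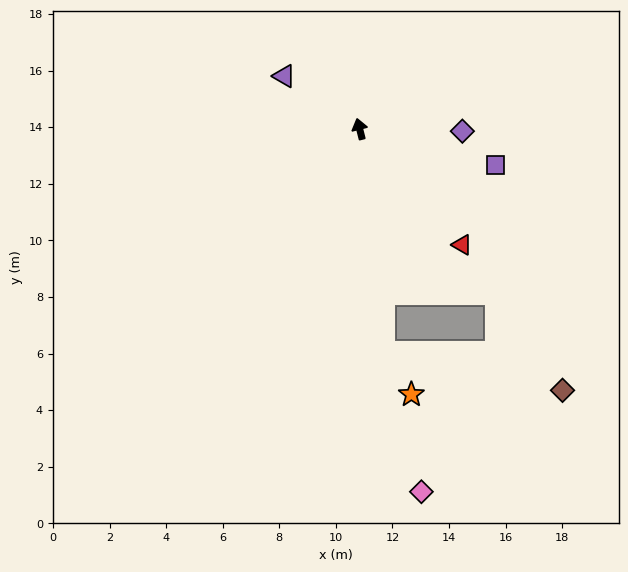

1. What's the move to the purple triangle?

turn left 41°, forward 3.3 m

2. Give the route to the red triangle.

turn right 153°, forward 5.5 m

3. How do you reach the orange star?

blocked — turn left 172°, forward 7.9 m, then turn left 28°, forward 1.8 m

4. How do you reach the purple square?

turn right 119°, forward 5.0 m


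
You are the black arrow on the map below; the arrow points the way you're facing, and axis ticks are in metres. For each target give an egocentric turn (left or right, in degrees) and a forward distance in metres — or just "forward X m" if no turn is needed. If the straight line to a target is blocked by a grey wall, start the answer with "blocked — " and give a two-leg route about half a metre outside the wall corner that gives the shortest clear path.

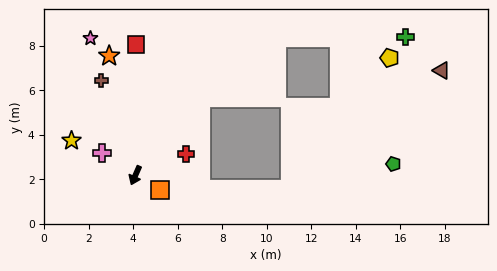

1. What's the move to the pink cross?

turn right 100°, forward 1.8 m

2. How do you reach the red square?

turn right 157°, forward 5.9 m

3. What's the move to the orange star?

turn right 144°, forward 5.5 m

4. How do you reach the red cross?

turn left 136°, forward 2.5 m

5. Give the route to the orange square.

turn left 82°, forward 1.3 m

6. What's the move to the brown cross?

turn right 137°, forward 4.5 m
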